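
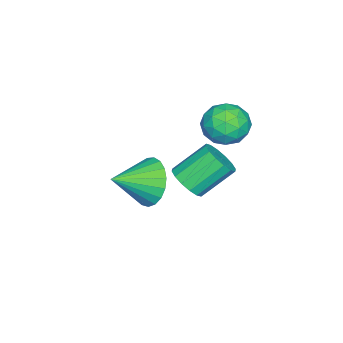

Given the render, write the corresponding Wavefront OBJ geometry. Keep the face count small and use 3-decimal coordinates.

v 0.697 1.198 1.67
v 1.184 1.877 1.987
v 1.776 0.283 1.973
v 2.263 0.962 2.29
v 1.536 0.688 2.732
v 0.869 1.254 2.545
v 2.091 0.906 1.415
v 1.424 1.472 1.228
v 2.045 1.697 1.83
v 1.702 1.562 2.644
v 1.258 0.598 1.316
v 0.915 0.463 2.13
v 0.846 1.618 1.802
v 2.114 0.542 2.158
v 1.687 0.381 2.418
v 1.973 0.781 2.605
v 0.661 1.251 2.13
v 0.947 1.65 2.316
v 1.154 0.952 2.754
v 2.013 0.51 1.644
v 2.299 0.909 1.83
v 0.987 1.379 1.355
v 1.273 1.779 1.542
v 1.806 1.208 1.206
v 1.638 1.911 1.896
v 2.272 1.373 2.074
v 2.171 1.341 1.559
v 1.779 1.673 1.449
v 1.437 1.832 2.374
v 2.071 1.294 2.553
v 1.643 1.133 2.812
v 1.252 1.465 2.702
v 1.943 1.726 2.282
v 0.889 0.866 1.407
v 1.523 0.328 1.586
v 1.708 0.695 1.258
v 1.317 1.027 1.148
v 0.688 0.787 1.886
v 1.322 0.249 2.064
v 1.181 0.487 2.511
v 0.789 0.819 2.401
v 1.017 0.434 1.678
v 3.518 0.544 0.343
v 3.937 0.308 0.879
v 3.181 1.18 1.853
v 2.762 1.416 1.317
v 4.112 0.609 0.746
v 3.355 1.481 1.72
v 4.127 0.893 0.504
v 3.371 1.764 1.478
v 3.98 1.083 0.219
v 3.223 1.954 1.193
v 3.708 1.129 -0.032
v 2.952 2 0.942
v 3.386 1.018 -0.183
v 2.63 1.889 0.791
v 3.099 0.78 -0.193
v 2.343 1.652 0.781
v 2.925 0.479 -0.06
v 2.168 1.351 0.914
v 2.909 0.196 0.182
v 2.153 1.067 1.156
v 3.057 0.006 0.467
v 2.3 0.877 1.441
v 3.328 -0.04 0.718
v 2.572 0.831 1.692
v 3.65 0.071 0.869
v 2.894 0.942 1.843
v 1.531 -1.661 -1.822
v 2.196 -1.415 -2.569
v 2.609 -2.619 -1.178
v 2.282 -1.119 -2.272
v 2.238 -0.916 -1.898
v 2.072 -0.842 -1.51
v 1.813 -0.91 -1.176
v 1.505 -1.107 -0.954
v 1.201 -1.4 -0.882
v 0.954 -1.739 -0.972
v 0.807 -2.063 -1.21
v 0.785 -2.318 -1.553
v 0.892 -2.46 -1.943
v 1.11 -2.463 -2.312
v 1.4 -2.327 -2.596
v 1.713 -2.077 -2.746
v 1.994 -1.754 -2.737
f 1 38 17
f 38 12 41
f 17 41 6
f 38 41 17
f 1 17 13
f 17 6 18
f 13 18 2
f 17 18 13
f 1 13 22
f 13 2 23
f 22 23 8
f 13 23 22
f 1 22 34
f 22 8 37
f 34 37 11
f 22 37 34
f 1 34 38
f 34 11 42
f 38 42 12
f 34 42 38
f 2 18 29
f 18 6 32
f 29 32 10
f 18 32 29
f 6 41 19
f 41 12 40
f 19 40 5
f 41 40 19
f 12 42 39
f 42 11 35
f 39 35 3
f 42 35 39
f 11 37 36
f 37 8 24
f 36 24 7
f 37 24 36
f 8 23 28
f 23 2 25
f 28 25 9
f 23 25 28
f 4 30 16
f 30 10 31
f 16 31 5
f 30 31 16
f 4 16 14
f 16 5 15
f 14 15 3
f 16 15 14
f 4 14 21
f 14 3 20
f 21 20 7
f 14 20 21
f 4 21 26
f 21 7 27
f 26 27 9
f 21 27 26
f 4 26 30
f 26 9 33
f 30 33 10
f 26 33 30
f 5 31 19
f 31 10 32
f 19 32 6
f 31 32 19
f 3 15 39
f 15 5 40
f 39 40 12
f 15 40 39
f 7 20 36
f 20 3 35
f 36 35 11
f 20 35 36
f 9 27 28
f 27 7 24
f 28 24 8
f 27 24 28
f 10 33 29
f 33 9 25
f 29 25 2
f 33 25 29
f 44 43 47
f 44 47 45
f 45 47 48
f 45 48 46
f 47 43 49
f 47 49 48
f 48 49 50
f 48 50 46
f 49 43 51
f 49 51 50
f 50 51 52
f 50 52 46
f 51 43 53
f 51 53 52
f 52 53 54
f 52 54 46
f 53 43 55
f 53 55 54
f 54 55 56
f 54 56 46
f 55 43 57
f 55 57 56
f 56 57 58
f 56 58 46
f 57 43 59
f 57 59 58
f 58 59 60
f 58 60 46
f 59 43 61
f 59 61 60
f 60 61 62
f 60 62 46
f 61 43 63
f 61 63 62
f 62 63 64
f 62 64 46
f 63 43 65
f 63 65 64
f 64 65 66
f 64 66 46
f 65 43 67
f 65 67 66
f 66 67 68
f 66 68 46
f 67 43 44
f 67 44 68
f 68 44 45
f 68 45 46
f 70 69 72
f 70 72 71
f 72 69 73
f 72 73 71
f 73 69 74
f 73 74 71
f 74 69 75
f 74 75 71
f 75 69 76
f 75 76 71
f 76 69 77
f 76 77 71
f 77 69 78
f 77 78 71
f 78 69 79
f 78 79 71
f 79 69 80
f 79 80 71
f 80 69 81
f 80 81 71
f 81 69 82
f 81 82 71
f 82 69 83
f 82 83 71
f 83 69 84
f 83 84 71
f 84 69 85
f 84 85 71
f 85 69 70
f 85 70 71



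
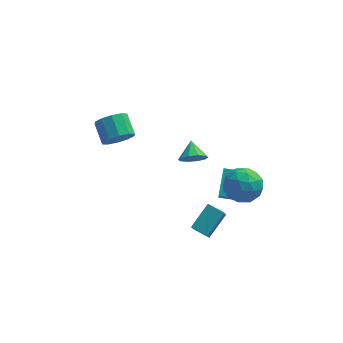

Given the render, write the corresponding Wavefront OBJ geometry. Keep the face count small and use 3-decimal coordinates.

v 0.875 3.294 -3.776
v 1.156 3.769 -4.536
v 0.745 4.446 -3.104
v 0.578 3.718 -4.561
v 0.113 3.504 -4.285
v -0.06 3.211 -3.815
v 0.123 2.949 -3.33
v 0.594 2.819 -3.015
v 1.172 2.87 -2.991
v 1.637 3.083 -3.267
v 1.811 3.377 -3.737
v 1.627 3.639 -4.222
v 3.769 -3.24 2.253
v 4.766 -3.679 1.637
v 2.554 -3.961 0.803
v 3.551 -4.4 0.187
v 3.208 -4.919 1.272
v 3.958 -4.474 2.168
v 3.362 -3.166 0.272
v 4.112 -2.721 1.168
v 4.514 -3.633 0.412
v 4.419 -4.717 1.031
v 2.901 -2.923 1.409
v 2.806 -4.007 2.028
v 4.374 -3.396 2.073
v 2.946 -4.244 0.367
v 2.744 -4.549 1.005
v 3.33 -4.807 0.643
v 3.9 -3.863 2.385
v 4.485 -4.122 2.023
v 3.57 -4.851 1.808
v 2.835 -3.518 0.417
v 3.42 -3.777 0.055
v 3.99 -2.833 1.797
v 4.576 -3.091 1.435
v 3.75 -2.789 0.632
v 4.812 -3.627 0.99
v 4.098 -4.051 0.138
v 3.986 -3.326 0.188
v 4.428 -3.064 0.715
v 4.756 -4.264 1.354
v 4.042 -4.688 0.501
v 3.84 -4.994 1.139
v 4.281 -4.732 1.666
v 4.608 -4.238 0.634
v 3.278 -2.952 1.939
v 2.564 -3.376 1.086
v 3.039 -2.908 0.774
v 3.48 -2.646 1.301
v 3.222 -3.589 2.302
v 2.508 -4.013 1.45
v 2.892 -4.576 1.725
v 3.334 -4.314 2.252
v 2.712 -3.402 1.806
v -3.695 3.059 -1.498
v -2.698 3.2 -1.106
v -3.188 4.461 -0.311
v -4.185 4.321 -0.702
v -2.745 3.542 -1.678
v -3.236 4.803 -0.882
v -3.155 3.699 -2.18
v -3.646 4.961 -1.385
v -3.771 3.612 -2.422
v -4.262 4.874 -1.627
v -4.358 3.314 -2.311
v -4.848 4.576 -1.516
v -4.692 2.919 -1.889
v -5.182 4.18 -1.094
v -4.644 2.577 -1.318
v -5.135 3.838 -0.522
v -4.234 2.419 -0.815
v -4.725 3.681 -0.02
v -3.618 2.506 -0.573
v -4.109 3.768 0.222
v -3.032 2.804 -0.684
v -3.522 4.066 0.111
v 0.695 -3.73 -3.11
v 1.691 -2.502 -2.129
v 0.823 -3.095 -4.035
v 1.819 -1.867 -3.055
v 1.641 -4.293 -3.365
v 2.637 -3.065 -2.385
v 1.769 -3.658 -4.291
v 2.765 -2.43 -3.31
v 2.364 -0.55 -3.665
v 2.357 -0.99 -2.985
v 2.68 1.072 -2.611
v 2.673 0.632 -1.931
v 3.647 -0.732 -3.769
v 3.64 -1.172 -3.089
v 3.963 0.89 -2.715
v 3.956 0.45 -2.035
f 2 1 4
f 2 4 3
f 4 1 5
f 4 5 3
f 5 1 6
f 5 6 3
f 6 1 7
f 6 7 3
f 7 1 8
f 7 8 3
f 8 1 9
f 8 9 3
f 9 1 10
f 9 10 3
f 10 1 11
f 10 11 3
f 11 1 12
f 11 12 3
f 12 1 2
f 12 2 3
f 13 50 29
f 50 24 53
f 29 53 18
f 50 53 29
f 13 29 25
f 29 18 30
f 25 30 14
f 29 30 25
f 13 25 34
f 25 14 35
f 34 35 20
f 25 35 34
f 13 34 46
f 34 20 49
f 46 49 23
f 34 49 46
f 13 46 50
f 46 23 54
f 50 54 24
f 46 54 50
f 14 30 41
f 30 18 44
f 41 44 22
f 30 44 41
f 18 53 31
f 53 24 52
f 31 52 17
f 53 52 31
f 24 54 51
f 54 23 47
f 51 47 15
f 54 47 51
f 23 49 48
f 49 20 36
f 48 36 19
f 49 36 48
f 20 35 40
f 35 14 37
f 40 37 21
f 35 37 40
f 16 42 28
f 42 22 43
f 28 43 17
f 42 43 28
f 16 28 26
f 28 17 27
f 26 27 15
f 28 27 26
f 16 26 33
f 26 15 32
f 33 32 19
f 26 32 33
f 16 33 38
f 33 19 39
f 38 39 21
f 33 39 38
f 16 38 42
f 38 21 45
f 42 45 22
f 38 45 42
f 17 43 31
f 43 22 44
f 31 44 18
f 43 44 31
f 15 27 51
f 27 17 52
f 51 52 24
f 27 52 51
f 19 32 48
f 32 15 47
f 48 47 23
f 32 47 48
f 21 39 40
f 39 19 36
f 40 36 20
f 39 36 40
f 22 45 41
f 45 21 37
f 41 37 14
f 45 37 41
f 56 55 59
f 56 59 57
f 57 59 60
f 57 60 58
f 59 55 61
f 59 61 60
f 60 61 62
f 60 62 58
f 61 55 63
f 61 63 62
f 62 63 64
f 62 64 58
f 63 55 65
f 63 65 64
f 64 65 66
f 64 66 58
f 65 55 67
f 65 67 66
f 66 67 68
f 66 68 58
f 67 55 69
f 67 69 68
f 68 69 70
f 68 70 58
f 69 55 71
f 69 71 70
f 70 71 72
f 70 72 58
f 71 55 73
f 71 73 72
f 72 73 74
f 72 74 58
f 73 55 75
f 73 75 74
f 74 75 76
f 74 76 58
f 75 55 56
f 75 56 76
f 76 56 57
f 76 57 58
f 78 80 77
f 81 78 77
f 77 80 79
f 79 81 77
f 78 84 80
f 82 78 81
f 82 84 78
f 80 84 79
f 83 81 79
f 79 84 83
f 83 82 81
f 84 82 83
f 86 88 85
f 89 86 85
f 85 88 87
f 87 89 85
f 86 92 88
f 90 86 89
f 90 92 86
f 88 92 87
f 91 89 87
f 87 92 91
f 91 90 89
f 92 90 91



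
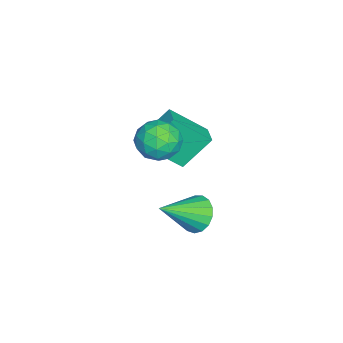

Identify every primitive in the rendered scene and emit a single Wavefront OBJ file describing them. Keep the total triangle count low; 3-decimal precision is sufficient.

v 0.726 1.287 2.967
v 1.469 0.884 2.377
v 0.291 -0.244 3.463
v 1.034 -0.647 2.873
v 1.28 -0.099 3.71
v 1.549 0.847 3.404
v 0.211 -0.207 2.436
v 0.48 0.739 2.13
v 1.151 -0.039 2.049
v 1.812 0.028 2.837
v -0.052 0.612 3.003
v 0.609 0.679 3.791
v 1.136 1.22 2.629
v 0.624 -0.58 3.211
v 0.769 -0.258 3.704
v 1.206 -0.494 3.357
v 1.183 1.198 3.232
v 1.62 0.962 2.886
v 1.509 0.384 3.669
v 0.14 -0.322 2.954
v 0.577 -0.558 2.608
v 0.554 1.134 2.483
v 0.991 0.898 2.136
v 0.251 0.256 2.171
v 1.386 0.441 2.089
v 1.13 -0.459 2.381
v 0.646 -0.201 2.124
v 0.804 0.355 1.944
v 1.774 0.48 2.552
v 1.518 -0.42 2.844
v 1.663 -0.098 3.336
v 1.821 0.458 3.156
v 1.587 -0.063 2.359
v 0.242 1.06 2.996
v -0.014 0.16 3.288
v -0.061 0.182 2.684
v 0.097 0.738 2.504
v 0.63 1.099 3.459
v 0.374 0.199 3.751
v 0.956 0.285 3.896
v 1.114 0.841 3.716
v 0.173 0.703 3.481
v -1.901 1.761 1.504
v -1.495 0.249 2.874
v -1.011 2.123 1.641
v -0.606 0.611 3.011
v -1.254 0.689 0.129
v -0.849 -0.823 1.499
v -0.365 1.051 0.266
v 0.041 -0.461 1.636
v 0.286 1.765 -2.111
v 0.714 2.502 -1.738
v 1.474 0.455 -0.889
v 0.365 2.435 -1.47
v -0.002 2.214 -1.35
v -0.304 1.891 -1.403
v -0.47 1.539 -1.619
v -0.463 1.239 -1.948
v -0.284 1.059 -2.314
v 0.025 1.041 -2.634
v 0.394 1.189 -2.833
v 0.739 1.469 -2.868
v 0.979 1.817 -2.729
v 1.061 2.153 -2.449
v 0.966 2.4 -2.091
f 1 38 17
f 38 12 41
f 17 41 6
f 38 41 17
f 1 17 13
f 17 6 18
f 13 18 2
f 17 18 13
f 1 13 22
f 13 2 23
f 22 23 8
f 13 23 22
f 1 22 34
f 22 8 37
f 34 37 11
f 22 37 34
f 1 34 38
f 34 11 42
f 38 42 12
f 34 42 38
f 2 18 29
f 18 6 32
f 29 32 10
f 18 32 29
f 6 41 19
f 41 12 40
f 19 40 5
f 41 40 19
f 12 42 39
f 42 11 35
f 39 35 3
f 42 35 39
f 11 37 36
f 37 8 24
f 36 24 7
f 37 24 36
f 8 23 28
f 23 2 25
f 28 25 9
f 23 25 28
f 4 30 16
f 30 10 31
f 16 31 5
f 30 31 16
f 4 16 14
f 16 5 15
f 14 15 3
f 16 15 14
f 4 14 21
f 14 3 20
f 21 20 7
f 14 20 21
f 4 21 26
f 21 7 27
f 26 27 9
f 21 27 26
f 4 26 30
f 26 9 33
f 30 33 10
f 26 33 30
f 5 31 19
f 31 10 32
f 19 32 6
f 31 32 19
f 3 15 39
f 15 5 40
f 39 40 12
f 15 40 39
f 7 20 36
f 20 3 35
f 36 35 11
f 20 35 36
f 9 27 28
f 27 7 24
f 28 24 8
f 27 24 28
f 10 33 29
f 33 9 25
f 29 25 2
f 33 25 29
f 44 46 43
f 47 44 43
f 43 46 45
f 45 47 43
f 44 50 46
f 48 44 47
f 48 50 44
f 46 50 45
f 49 47 45
f 45 50 49
f 49 48 47
f 50 48 49
f 52 51 54
f 52 54 53
f 54 51 55
f 54 55 53
f 55 51 56
f 55 56 53
f 56 51 57
f 56 57 53
f 57 51 58
f 57 58 53
f 58 51 59
f 58 59 53
f 59 51 60
f 59 60 53
f 60 51 61
f 60 61 53
f 61 51 62
f 61 62 53
f 62 51 63
f 62 63 53
f 63 51 64
f 63 64 53
f 64 51 65
f 64 65 53
f 65 51 52
f 65 52 53



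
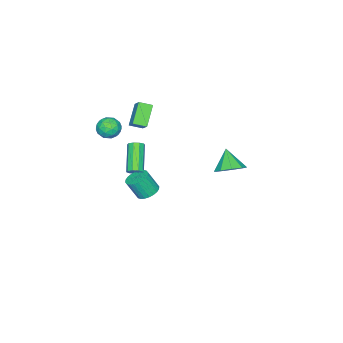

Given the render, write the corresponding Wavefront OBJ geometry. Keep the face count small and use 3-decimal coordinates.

v -1.067 -2.382 -3.607
v -0.394 -2.621 -3.896
v -0.06 -3.196 -2.641
v -0.733 -2.958 -2.353
v -0.32 -2.35 -3.791
v 0.014 -2.925 -2.536
v -0.359 -2.083 -3.658
v -0.026 -2.658 -2.404
v -0.507 -1.862 -3.518
v -0.173 -2.437 -2.263
v -0.739 -1.72 -3.391
v -0.405 -2.295 -2.136
v -1.022 -1.679 -3.297
v -0.688 -2.254 -2.042
v -1.311 -1.745 -3.25
v -0.977 -2.32 -1.996
v -1.563 -1.908 -3.258
v -1.229 -2.484 -2.003
v -1.74 -2.144 -3.319
v -1.406 -2.719 -2.064
v -1.814 -2.415 -3.424
v -1.48 -2.99 -2.169
v -1.774 -2.682 -3.556
v -1.441 -3.257 -2.302
v -1.627 -2.903 -3.697
v -1.293 -3.478 -2.442
v -1.395 -3.045 -3.824
v -1.061 -3.62 -2.569
v -1.112 -3.086 -3.918
v -0.778 -3.661 -2.663
v -0.823 -3.02 -3.964
v -0.489 -3.595 -2.71
v -0.571 -2.856 -3.957
v -0.237 -3.432 -2.702
v 0.248 4.287 2.189
v 0.985 3.689 2.214
v -0.368 3.573 3.291
v 1.097 4.196 2.604
v 0.811 4.746 2.801
v 0.262 5.081 2.711
v -0.294 5.044 2.377
v -0.597 4.653 1.955
v -0.504 4.091 1.642
v -0.06 3.62 1.586
v 0.529 3.462 1.811
v -0.438 -2.244 2.555
v -1.538 -2.605 3.63
v 0.033 -1.6 3.253
v -1.067 -1.962 4.329
v 0.047 -2.898 2.831
v -1.053 -3.26 3.907
v 0.518 -2.255 3.53
v -0.582 -2.616 4.605
v 1.63 -2.51 3.442
v 2.141 -2.969 3.033
v 0.859 -3.531 3.627
v 1.37 -3.99 3.218
v 1.576 -3.703 3.935
v 2.053 -3.072 3.82
v 0.947 -3.428 2.84
v 1.424 -2.797 2.725
v 1.718 -3.536 2.661
v 2.107 -3.707 3.338
v 0.893 -2.793 3.322
v 1.282 -2.964 3.999
v 1.953 -2.65 3.221
v 1.047 -3.85 3.439
v 1.168 -3.682 3.86
v 1.468 -3.952 3.62
v 1.902 -2.71 3.684
v 2.201 -2.98 3.443
v 1.87 -3.412 3.974
v 0.799 -3.52 3.217
v 1.098 -3.79 2.976
v 1.532 -2.548 3.04
v 1.832 -2.818 2.8
v 1.13 -3.088 2.686
v 2.005 -3.253 2.762
v 1.552 -3.854 2.871
v 1.303 -3.523 2.648
v 1.583 -3.152 2.581
v 2.233 -3.353 3.16
v 1.78 -3.954 3.269
v 1.902 -3.785 3.69
v 2.182 -3.414 3.623
v 1.985 -3.687 2.941
v 1.22 -2.546 3.391
v 0.767 -3.147 3.5
v 0.818 -3.086 3.037
v 1.098 -2.715 2.97
v 1.448 -2.646 3.789
v 0.995 -3.247 3.898
v 1.417 -3.348 4.079
v 1.697 -2.977 4.012
v 1.015 -2.813 3.719
v -0.994 -3.255 -2.164
v -0.645 -3.19 -1.77
v -1.977 -4.08 -0.443
v -2.326 -4.145 -0.836
v -0.862 -2.901 -1.793
v -2.193 -3.79 -0.466
v -1.14 -2.777 -1.989
v -2.472 -3.666 -0.662
v -1.35 -2.877 -2.267
v -2.682 -3.766 -0.94
v -1.394 -3.154 -2.497
v -2.726 -4.043 -1.169
v -1.25 -3.479 -2.57
v -2.582 -4.368 -1.243
v -0.987 -3.699 -2.454
v -2.319 -4.588 -1.126
v -0.727 -3.712 -2.201
v -2.059 -4.601 -0.874
v -0.592 -3.511 -1.931
v -1.924 -4.4 -0.604
f 2 1 5
f 2 5 3
f 3 5 6
f 3 6 4
f 5 1 7
f 5 7 6
f 6 7 8
f 6 8 4
f 7 1 9
f 7 9 8
f 8 9 10
f 8 10 4
f 9 1 11
f 9 11 10
f 10 11 12
f 10 12 4
f 11 1 13
f 11 13 12
f 12 13 14
f 12 14 4
f 13 1 15
f 13 15 14
f 14 15 16
f 14 16 4
f 15 1 17
f 15 17 16
f 16 17 18
f 16 18 4
f 17 1 19
f 17 19 18
f 18 19 20
f 18 20 4
f 19 1 21
f 19 21 20
f 20 21 22
f 20 22 4
f 21 1 23
f 21 23 22
f 22 23 24
f 22 24 4
f 23 1 25
f 23 25 24
f 24 25 26
f 24 26 4
f 25 1 27
f 25 27 26
f 26 27 28
f 26 28 4
f 27 1 29
f 27 29 28
f 28 29 30
f 28 30 4
f 29 1 31
f 29 31 30
f 30 31 32
f 30 32 4
f 31 1 33
f 31 33 32
f 32 33 34
f 32 34 4
f 33 1 2
f 33 2 34
f 34 2 3
f 34 3 4
f 36 35 38
f 36 38 37
f 38 35 39
f 38 39 37
f 39 35 40
f 39 40 37
f 40 35 41
f 40 41 37
f 41 35 42
f 41 42 37
f 42 35 43
f 42 43 37
f 43 35 44
f 43 44 37
f 44 35 45
f 44 45 37
f 45 35 36
f 45 36 37
f 47 49 46
f 50 47 46
f 46 49 48
f 48 50 46
f 47 53 49
f 51 47 50
f 51 53 47
f 49 53 48
f 52 50 48
f 48 53 52
f 52 51 50
f 53 51 52
f 54 91 70
f 91 65 94
f 70 94 59
f 91 94 70
f 54 70 66
f 70 59 71
f 66 71 55
f 70 71 66
f 54 66 75
f 66 55 76
f 75 76 61
f 66 76 75
f 54 75 87
f 75 61 90
f 87 90 64
f 75 90 87
f 54 87 91
f 87 64 95
f 91 95 65
f 87 95 91
f 55 71 82
f 71 59 85
f 82 85 63
f 71 85 82
f 59 94 72
f 94 65 93
f 72 93 58
f 94 93 72
f 65 95 92
f 95 64 88
f 92 88 56
f 95 88 92
f 64 90 89
f 90 61 77
f 89 77 60
f 90 77 89
f 61 76 81
f 76 55 78
f 81 78 62
f 76 78 81
f 57 83 69
f 83 63 84
f 69 84 58
f 83 84 69
f 57 69 67
f 69 58 68
f 67 68 56
f 69 68 67
f 57 67 74
f 67 56 73
f 74 73 60
f 67 73 74
f 57 74 79
f 74 60 80
f 79 80 62
f 74 80 79
f 57 79 83
f 79 62 86
f 83 86 63
f 79 86 83
f 58 84 72
f 84 63 85
f 72 85 59
f 84 85 72
f 56 68 92
f 68 58 93
f 92 93 65
f 68 93 92
f 60 73 89
f 73 56 88
f 89 88 64
f 73 88 89
f 62 80 81
f 80 60 77
f 81 77 61
f 80 77 81
f 63 86 82
f 86 62 78
f 82 78 55
f 86 78 82
f 97 96 100
f 97 100 98
f 98 100 101
f 98 101 99
f 100 96 102
f 100 102 101
f 101 102 103
f 101 103 99
f 102 96 104
f 102 104 103
f 103 104 105
f 103 105 99
f 104 96 106
f 104 106 105
f 105 106 107
f 105 107 99
f 106 96 108
f 106 108 107
f 107 108 109
f 107 109 99
f 108 96 110
f 108 110 109
f 109 110 111
f 109 111 99
f 110 96 112
f 110 112 111
f 111 112 113
f 111 113 99
f 112 96 114
f 112 114 113
f 113 114 115
f 113 115 99
f 114 96 97
f 114 97 115
f 115 97 98
f 115 98 99



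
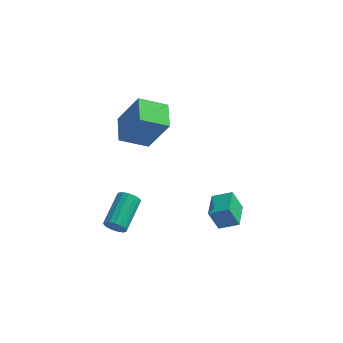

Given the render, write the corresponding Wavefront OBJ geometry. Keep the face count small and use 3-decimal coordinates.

v -4.891 2.125 1.281
v -3.852 2.008 3.182
v -5.169 3.518 1.518
v -4.13 3.401 3.419
v -3.53 2.519 0.561
v -2.491 2.402 2.462
v -3.808 3.912 0.798
v -2.769 3.795 2.699
v -4.117 -3.579 0.691
v -3.82 -3.81 1.119
v -3.427 -2.191 1.718
v -3.723 -1.961 1.289
v -3.636 -3.781 0.92
v -3.242 -2.163 1.519
v -3.562 -3.706 0.669
v -3.168 -2.088 1.267
v -3.615 -3.602 0.422
v -3.221 -1.984 1.021
v -3.783 -3.493 0.237
v -3.389 -1.874 0.836
v -4.027 -3.403 0.156
v -3.634 -1.785 0.755
v -4.292 -3.354 0.197
v -3.899 -1.736 0.796
v -4.517 -3.356 0.352
v -4.124 -1.738 0.95
v -4.65 -3.41 0.584
v -4.257 -1.791 1.182
v -4.661 -3.502 0.84
v -4.268 -1.884 1.439
v -4.548 -3.612 1.062
v -4.154 -1.994 1.661
v -4.335 -3.714 1.2
v -3.941 -2.096 1.798
v -4.073 -3.786 1.22
v -3.679 -2.167 1.819
v 0.505 -3.169 0.862
v 0.018 -3.109 1.891
v 0.511 -1.891 0.79
v 0.024 -1.831 1.819
v 1.436 -3.149 1.301
v 0.949 -3.089 2.33
v 1.442 -1.871 1.229
v 0.955 -1.811 2.258
f 2 4 1
f 5 2 1
f 1 4 3
f 3 5 1
f 2 8 4
f 6 2 5
f 6 8 2
f 4 8 3
f 7 5 3
f 3 8 7
f 7 6 5
f 8 6 7
f 10 9 13
f 10 13 11
f 11 13 14
f 11 14 12
f 13 9 15
f 13 15 14
f 14 15 16
f 14 16 12
f 15 9 17
f 15 17 16
f 16 17 18
f 16 18 12
f 17 9 19
f 17 19 18
f 18 19 20
f 18 20 12
f 19 9 21
f 19 21 20
f 20 21 22
f 20 22 12
f 21 9 23
f 21 23 22
f 22 23 24
f 22 24 12
f 23 9 25
f 23 25 24
f 24 25 26
f 24 26 12
f 25 9 27
f 25 27 26
f 26 27 28
f 26 28 12
f 27 9 29
f 27 29 28
f 28 29 30
f 28 30 12
f 29 9 31
f 29 31 30
f 30 31 32
f 30 32 12
f 31 9 33
f 31 33 32
f 32 33 34
f 32 34 12
f 33 9 35
f 33 35 34
f 34 35 36
f 34 36 12
f 35 9 10
f 35 10 36
f 36 10 11
f 36 11 12
f 38 40 37
f 41 38 37
f 37 40 39
f 39 41 37
f 38 44 40
f 42 38 41
f 42 44 38
f 40 44 39
f 43 41 39
f 39 44 43
f 43 42 41
f 44 42 43



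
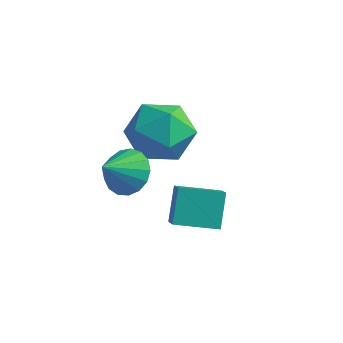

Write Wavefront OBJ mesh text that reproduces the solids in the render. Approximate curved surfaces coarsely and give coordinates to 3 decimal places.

v 1.132 -2.097 -0.764
v 1.756 -2.476 -0.978
v 0.888 -2.923 -0.016
v 1.871 -2.263 -0.706
v 1.818 -2.013 -0.447
v 1.607 -1.782 -0.261
v 1.287 -1.624 -0.191
v 0.932 -1.573 -0.251
v 0.623 -1.643 -0.429
v 0.43 -1.817 -0.684
v 0.398 -2.056 -0.957
v 0.534 -2.303 -1.186
v 0.807 -2.504 -1.318
v 1.155 -2.611 -1.323
v 1.497 -2.601 -1.201
v 1.015 0.857 -0.15
v 1.897 0.3 -0.511
v -0.057 -0.4 -0.829
v 0.825 -0.957 -1.19
v 0.623 -0.885 -0.107
v 1.285 -0.108 0.313
v 0.555 0.008 -1.653
v 1.217 0.785 -1.233
v 1.613 -0.225 -1.44
v 1.655 -0.776 -0.484
v 0.185 0.676 -0.856
v 0.227 0.125 0.1
v 2.916 -2.909 -1.387
v 2.675 -2.221 -0.524
v 3.964 -2.265 -1.607
v 3.723 -1.576 -0.744
v 3.377 -3.464 -0.816
v 3.136 -2.775 0.047
v 4.425 -2.819 -1.036
v 4.184 -2.131 -0.173
f 2 1 4
f 2 4 3
f 4 1 5
f 4 5 3
f 5 1 6
f 5 6 3
f 6 1 7
f 6 7 3
f 7 1 8
f 7 8 3
f 8 1 9
f 8 9 3
f 9 1 10
f 9 10 3
f 10 1 11
f 10 11 3
f 11 1 12
f 11 12 3
f 12 1 13
f 12 13 3
f 13 1 14
f 13 14 3
f 14 1 15
f 14 15 3
f 15 1 2
f 15 2 3
f 16 27 21
f 16 21 17
f 16 17 23
f 16 23 26
f 16 26 27
f 17 21 25
f 21 27 20
f 27 26 18
f 26 23 22
f 23 17 24
f 19 25 20
f 19 20 18
f 19 18 22
f 19 22 24
f 19 24 25
f 20 25 21
f 18 20 27
f 22 18 26
f 24 22 23
f 25 24 17
f 29 31 28
f 32 29 28
f 28 31 30
f 30 32 28
f 29 35 31
f 33 29 32
f 33 35 29
f 31 35 30
f 34 32 30
f 30 35 34
f 34 33 32
f 35 33 34



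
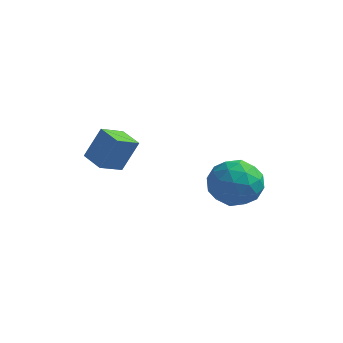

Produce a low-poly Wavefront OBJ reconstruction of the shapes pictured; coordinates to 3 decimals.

v -1.995 -1.677 0.417
v -1.554 -1.246 1.573
v -1.557 -0.861 -0.055
v -1.116 -0.43 1.101
v -1.204 -2.17 0.299
v -0.763 -1.739 1.455
v -0.766 -1.354 -0.173
v -0.325 -0.923 0.983
v 2.507 1.189 -0.565
v 3.439 0.758 -0.655
v 1.821 -0.138 -1.305
v 2.753 -0.569 -1.395
v 2.321 -0.464 -0.465
v 2.745 0.356 -0.008
v 2.515 0.264 -1.952
v 2.939 1.084 -1.495
v 3.444 0.186 -1.512
v 3.323 -0.264 -0.593
v 1.937 0.884 -1.367
v 1.816 0.434 -0.448
v 3.033 1.09 -0.545
v 2.227 -0.47 -1.415
v 1.973 -0.408 -0.869
v 2.52 -0.662 -0.921
v 2.625 0.854 -0.165
v 3.173 0.6 -0.217
v 2.515 -0.118 -0.106
v 2.087 0.02 -1.743
v 2.635 -0.234 -1.795
v 2.74 1.282 -1.039
v 3.287 1.028 -1.091
v 2.745 0.738 -1.854
v 3.584 0.5 -1.101
v 3.18 -0.28 -1.537
v 3.041 0.21 -1.864
v 3.29 0.692 -1.595
v 3.513 0.235 -0.561
v 3.11 -0.544 -0.996
v 2.856 -0.483 -0.45
v 3.105 -0.001 -0.181
v 3.516 -0.101 -1.065
v 2.15 1.164 -0.964
v 1.747 0.385 -1.399
v 2.155 0.621 -1.779
v 2.404 1.103 -1.51
v 2.08 0.9 -0.423
v 1.676 0.12 -0.859
v 1.97 -0.072 -0.365
v 2.219 0.41 -0.096
v 1.744 0.721 -0.895
f 2 4 1
f 5 2 1
f 1 4 3
f 3 5 1
f 2 8 4
f 6 2 5
f 6 8 2
f 4 8 3
f 7 5 3
f 3 8 7
f 7 6 5
f 8 6 7
f 9 46 25
f 46 20 49
f 25 49 14
f 46 49 25
f 9 25 21
f 25 14 26
f 21 26 10
f 25 26 21
f 9 21 30
f 21 10 31
f 30 31 16
f 21 31 30
f 9 30 42
f 30 16 45
f 42 45 19
f 30 45 42
f 9 42 46
f 42 19 50
f 46 50 20
f 42 50 46
f 10 26 37
f 26 14 40
f 37 40 18
f 26 40 37
f 14 49 27
f 49 20 48
f 27 48 13
f 49 48 27
f 20 50 47
f 50 19 43
f 47 43 11
f 50 43 47
f 19 45 44
f 45 16 32
f 44 32 15
f 45 32 44
f 16 31 36
f 31 10 33
f 36 33 17
f 31 33 36
f 12 38 24
f 38 18 39
f 24 39 13
f 38 39 24
f 12 24 22
f 24 13 23
f 22 23 11
f 24 23 22
f 12 22 29
f 22 11 28
f 29 28 15
f 22 28 29
f 12 29 34
f 29 15 35
f 34 35 17
f 29 35 34
f 12 34 38
f 34 17 41
f 38 41 18
f 34 41 38
f 13 39 27
f 39 18 40
f 27 40 14
f 39 40 27
f 11 23 47
f 23 13 48
f 47 48 20
f 23 48 47
f 15 28 44
f 28 11 43
f 44 43 19
f 28 43 44
f 17 35 36
f 35 15 32
f 36 32 16
f 35 32 36
f 18 41 37
f 41 17 33
f 37 33 10
f 41 33 37



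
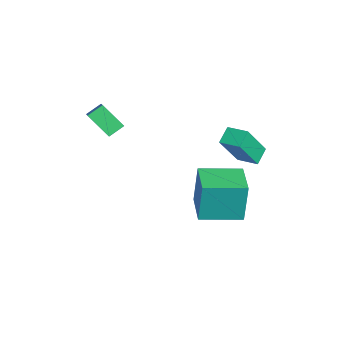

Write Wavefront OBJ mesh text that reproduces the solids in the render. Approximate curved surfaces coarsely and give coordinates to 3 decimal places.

v -0.735 2.082 2.602
v -0.116 1.13 4.404
v -0.035 2.847 2.765
v 0.584 1.895 4.567
v -0.104 1.605 2.133
v 0.515 0.653 3.935
v 0.596 2.37 2.296
v 1.215 1.418 4.098
v -2.993 -4.689 3.675
v -3.259 -3.971 4.108
v -3.946 -4.655 3.033
v -4.213 -3.937 3.466
v -2.287 -3.823 2.674
v -2.554 -3.105 3.107
v -3.241 -3.789 2.032
v -3.507 -3.071 2.465
v -2.79 0.106 -2.754
v -2.916 0.312 -0.628
v -2.668 2.203 -2.949
v -2.794 2.409 -0.823
v -0.966 0.011 -2.637
v -1.092 0.217 -0.511
v -0.844 2.108 -2.832
v -0.97 2.314 -0.706
f 2 4 1
f 5 2 1
f 1 4 3
f 3 5 1
f 2 8 4
f 6 2 5
f 6 8 2
f 4 8 3
f 7 5 3
f 3 8 7
f 7 6 5
f 8 6 7
f 10 12 9
f 13 10 9
f 9 12 11
f 11 13 9
f 10 16 12
f 14 10 13
f 14 16 10
f 12 16 11
f 15 13 11
f 11 16 15
f 15 14 13
f 16 14 15
f 18 20 17
f 21 18 17
f 17 20 19
f 19 21 17
f 18 24 20
f 22 18 21
f 22 24 18
f 20 24 19
f 23 21 19
f 19 24 23
f 23 22 21
f 24 22 23



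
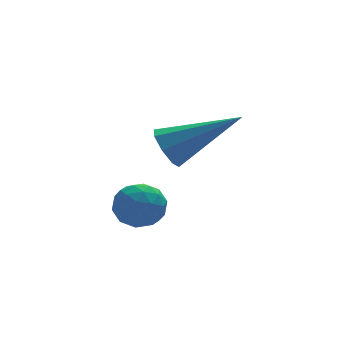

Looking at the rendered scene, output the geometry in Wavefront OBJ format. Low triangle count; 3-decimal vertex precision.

v 0.326 -1.097 -1.074
v 0.526 -1.435 -1.593
v 2.074 -1.643 -0.046
v 0.679 -0.962 -1.603
v 0.626 -0.568 -1.303
v 0.397 -0.484 -0.87
v 0.127 -0.76 -0.556
v -0.027 -1.233 -0.546
v 0.026 -1.626 -0.845
v 0.255 -1.71 -1.279
v -1.117 -3.128 -1.185
v -0.631 -3.553 -1.375
v -1.869 -3.847 -1.505
v -1.383 -4.272 -1.695
v -1.482 -4.144 -1.042
v -1.017 -3.7 -0.844
v -1.483 -3.7 -2.036
v -1.018 -3.256 -1.838
v -0.857 -3.907 -1.901
v -0.856 -4.181 -1.286
v -1.644 -3.219 -1.594
v -1.643 -3.493 -0.979
v -0.808 -3.277 -1.252
v -1.692 -4.123 -1.628
v -1.751 -4.047 -1.244
v -1.465 -4.297 -1.356
v -1.035 -3.364 -0.94
v -0.749 -3.613 -1.052
v -1.249 -3.961 -0.855
v -1.751 -3.787 -1.828
v -1.465 -4.036 -1.94
v -1.035 -3.103 -1.524
v -0.749 -3.353 -1.636
v -1.251 -3.439 -2.025
v -0.655 -3.735 -1.673
v -1.097 -4.158 -1.861
v -1.156 -3.822 -2.061
v -0.883 -3.561 -1.945
v -0.654 -3.896 -1.311
v -1.097 -4.319 -1.499
v -1.155 -4.243 -1.115
v -0.882 -3.982 -0.999
v -0.788 -4.104 -1.621
v -1.403 -3.081 -1.381
v -1.846 -3.504 -1.569
v -1.618 -3.418 -1.881
v -1.345 -3.157 -1.765
v -1.403 -3.242 -1.019
v -1.845 -3.665 -1.207
v -1.617 -3.839 -0.935
v -1.344 -3.578 -0.819
v -1.712 -3.296 -1.259
f 2 1 4
f 2 4 3
f 4 1 5
f 4 5 3
f 5 1 6
f 5 6 3
f 6 1 7
f 6 7 3
f 7 1 8
f 7 8 3
f 8 1 9
f 8 9 3
f 9 1 10
f 9 10 3
f 10 1 2
f 10 2 3
f 11 48 27
f 48 22 51
f 27 51 16
f 48 51 27
f 11 27 23
f 27 16 28
f 23 28 12
f 27 28 23
f 11 23 32
f 23 12 33
f 32 33 18
f 23 33 32
f 11 32 44
f 32 18 47
f 44 47 21
f 32 47 44
f 11 44 48
f 44 21 52
f 48 52 22
f 44 52 48
f 12 28 39
f 28 16 42
f 39 42 20
f 28 42 39
f 16 51 29
f 51 22 50
f 29 50 15
f 51 50 29
f 22 52 49
f 52 21 45
f 49 45 13
f 52 45 49
f 21 47 46
f 47 18 34
f 46 34 17
f 47 34 46
f 18 33 38
f 33 12 35
f 38 35 19
f 33 35 38
f 14 40 26
f 40 20 41
f 26 41 15
f 40 41 26
f 14 26 24
f 26 15 25
f 24 25 13
f 26 25 24
f 14 24 31
f 24 13 30
f 31 30 17
f 24 30 31
f 14 31 36
f 31 17 37
f 36 37 19
f 31 37 36
f 14 36 40
f 36 19 43
f 40 43 20
f 36 43 40
f 15 41 29
f 41 20 42
f 29 42 16
f 41 42 29
f 13 25 49
f 25 15 50
f 49 50 22
f 25 50 49
f 17 30 46
f 30 13 45
f 46 45 21
f 30 45 46
f 19 37 38
f 37 17 34
f 38 34 18
f 37 34 38
f 20 43 39
f 43 19 35
f 39 35 12
f 43 35 39



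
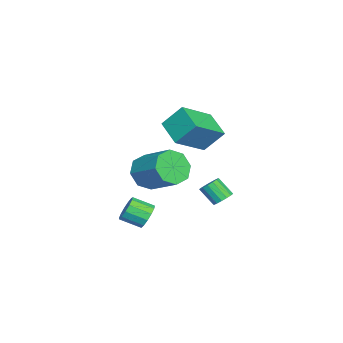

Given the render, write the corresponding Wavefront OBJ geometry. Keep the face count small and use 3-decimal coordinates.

v -3.748 -0.353 -3.073
v -3.337 -0.117 -2.74
v -3.6 -0.85 -1.894
v -4.012 -1.087 -2.227
v -3.585 0.041 -2.68
v -3.849 -0.692 -1.834
v -3.877 0.093 -2.726
v -4.141 -0.64 -1.88
v -4.135 0.026 -2.865
v -4.398 -0.708 -2.019
v -4.289 -0.144 -3.059
v -4.552 -0.877 -2.213
v -4.298 -0.369 -3.257
v -4.561 -1.102 -2.412
v -4.16 -0.59 -3.406
v -4.423 -1.323 -2.56
v -3.911 -0.748 -3.466
v -4.175 -1.481 -2.62
v -3.619 -0.8 -3.42
v -3.883 -1.533 -2.574
v -3.362 -0.732 -3.281
v -3.625 -1.466 -2.435
v -3.208 -0.563 -3.087
v -3.471 -1.296 -2.241
v -3.199 -0.338 -2.888
v -3.462 -1.071 -2.043
v -2.343 -1.715 2.071
v -0.962 -2.807 3.102
v -2.421 -0.782 3.165
v -1.04 -1.874 4.196
v -1.22 -0.886 1.444
v 0.161 -1.978 2.475
v -1.298 0.047 2.538
v 0.083 -1.045 3.569
v 0.844 -3.102 0.853
v 1.321 -2.864 0.019
v 2.294 -1.54 0.953
v 1.816 -1.778 1.787
v 0.685 -2.464 0.113
v 1.658 -1.139 1.047
v 0.142 -2.437 0.641
v 1.115 -1.113 1.575
v 0.01 -2.8 1.293
v 0.983 -1.476 2.227
v 0.366 -3.34 1.687
v 1.339 -2.016 2.621
v 1.002 -3.741 1.593
v 1.975 -2.416 2.527
v 1.545 -3.767 1.065
v 2.518 -2.443 1.999
v 1.677 -3.404 0.413
v 2.65 -2.08 1.347
v 1.057 -3.073 -1.905
v 1.515 -2.815 -1.444
v 1.582 -3.808 -0.953
v 1.123 -4.067 -1.415
v 1.157 -2.761 -1.287
v 1.224 -3.754 -0.796
v 0.767 -2.807 -1.327
v 0.834 -3.8 -0.836
v 0.469 -2.937 -1.55
v 0.536 -3.93 -1.059
v 0.358 -3.111 -1.886
v 0.425 -4.104 -1.395
v 0.468 -3.272 -2.228
v 0.535 -4.266 -1.738
v 0.766 -3.371 -2.468
v 0.832 -4.364 -1.977
v 1.155 -3.375 -2.529
v 1.222 -4.368 -2.039
v 1.514 -3.283 -2.392
v 1.58 -4.277 -1.902
v 1.727 -3.125 -2.101
v 1.793 -4.118 -1.61
v 1.727 -2.95 -1.747
v 1.794 -3.944 -1.256
f 2 1 5
f 2 5 3
f 3 5 6
f 3 6 4
f 5 1 7
f 5 7 6
f 6 7 8
f 6 8 4
f 7 1 9
f 7 9 8
f 8 9 10
f 8 10 4
f 9 1 11
f 9 11 10
f 10 11 12
f 10 12 4
f 11 1 13
f 11 13 12
f 12 13 14
f 12 14 4
f 13 1 15
f 13 15 14
f 14 15 16
f 14 16 4
f 15 1 17
f 15 17 16
f 16 17 18
f 16 18 4
f 17 1 19
f 17 19 18
f 18 19 20
f 18 20 4
f 19 1 21
f 19 21 20
f 20 21 22
f 20 22 4
f 21 1 23
f 21 23 22
f 22 23 24
f 22 24 4
f 23 1 25
f 23 25 24
f 24 25 26
f 24 26 4
f 25 1 2
f 25 2 26
f 26 2 3
f 26 3 4
f 28 30 27
f 31 28 27
f 27 30 29
f 29 31 27
f 28 34 30
f 32 28 31
f 32 34 28
f 30 34 29
f 33 31 29
f 29 34 33
f 33 32 31
f 34 32 33
f 36 35 39
f 36 39 37
f 37 39 40
f 37 40 38
f 39 35 41
f 39 41 40
f 40 41 42
f 40 42 38
f 41 35 43
f 41 43 42
f 42 43 44
f 42 44 38
f 43 35 45
f 43 45 44
f 44 45 46
f 44 46 38
f 45 35 47
f 45 47 46
f 46 47 48
f 46 48 38
f 47 35 49
f 47 49 48
f 48 49 50
f 48 50 38
f 49 35 51
f 49 51 50
f 50 51 52
f 50 52 38
f 51 35 36
f 51 36 52
f 52 36 37
f 52 37 38
f 54 53 57
f 54 57 55
f 55 57 58
f 55 58 56
f 57 53 59
f 57 59 58
f 58 59 60
f 58 60 56
f 59 53 61
f 59 61 60
f 60 61 62
f 60 62 56
f 61 53 63
f 61 63 62
f 62 63 64
f 62 64 56
f 63 53 65
f 63 65 64
f 64 65 66
f 64 66 56
f 65 53 67
f 65 67 66
f 66 67 68
f 66 68 56
f 67 53 69
f 67 69 68
f 68 69 70
f 68 70 56
f 69 53 71
f 69 71 70
f 70 71 72
f 70 72 56
f 71 53 73
f 71 73 72
f 72 73 74
f 72 74 56
f 73 53 75
f 73 75 74
f 74 75 76
f 74 76 56
f 75 53 54
f 75 54 76
f 76 54 55
f 76 55 56



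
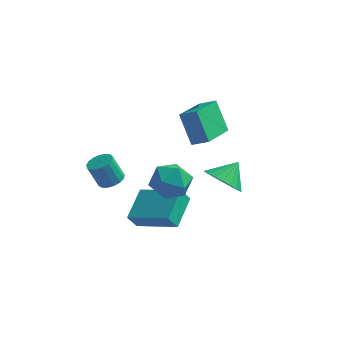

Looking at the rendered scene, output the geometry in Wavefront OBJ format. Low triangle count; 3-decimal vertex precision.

v -2.761 0.593 -2.32
v -2.26 0.855 -2.091
v -2.738 0.789 -0.971
v -3.239 0.527 -1.2
v -2.435 1.081 -2.153
v -2.913 1.015 -1.032
v -2.685 1.194 -2.252
v -3.163 1.128 -1.132
v -2.952 1.17 -2.368
v -3.43 1.104 -1.247
v -3.175 1.014 -2.472
v -3.653 0.948 -1.352
v -3.304 0.761 -2.542
v -3.782 0.695 -1.421
v -3.308 0.47 -2.561
v -3.786 0.404 -1.44
v -3.187 0.207 -2.525
v -3.665 0.141 -1.404
v -2.968 0.032 -2.442
v -3.446 -0.034 -1.321
v -2.702 -0.014 -2.331
v -3.18 -0.08 -1.21
v -2.449 0.079 -2.218
v -2.927 0.013 -1.097
v -2.268 0.289 -2.128
v -2.746 0.223 -1.007
v -2.2 0.57 -2.082
v -2.678 0.503 -0.962
v 2.425 -0.922 -0.076
v 3.037 -0.679 -0.705
v 2.875 -0.158 0.656
v 2.752 -0.442 -0.777
v 2.41 -0.287 -0.728
v 2.071 -0.242 -0.567
v 1.793 -0.315 -0.321
v 1.624 -0.492 -0.032
v 1.594 -0.744 0.249
v 1.707 -1.027 0.473
v 1.945 -1.291 0.603
v 2.266 -1.492 0.615
v 2.614 -1.594 0.508
v 2.929 -1.579 0.299
v 3.158 -1.452 0.026
v 3.259 -1.232 -0.265
v 3.217 -0.959 -0.524
v -0.541 3.166 0.456
v 0.223 3.131 0.848
v -0.178 5.015 -0.083
v 0.586 4.98 0.309
v 0.154 2.62 -0.949
v 0.918 2.585 -0.557
v 0.517 4.469 -1.488
v 1.281 4.434 -1.096
v 0.148 -0.887 -2.99
v 0.251 0.643 -2.354
v -1.761 -0.444 -3.746
v -1.658 1.086 -3.11
v 0.478 -0.626 -3.67
v 0.581 0.904 -3.034
v -1.431 -0.183 -4.426
v -1.328 1.347 -3.79
v -0.672 0.369 -1.305
v 0.224 0.563 -1.674
v -0.104 -0.963 -0.626
v 0.792 -0.769 -0.995
v 0.417 -0.198 -0.28
v 0.066 0.625 -0.7
v 0.054 -1.025 -1.6
v -0.297 -0.202 -2.02
v 0.673 -0.298 -1.856
v 0.897 0.213 -1.04
v -0.777 -0.613 -1.26
v -0.553 -0.102 -0.444
f 2 1 5
f 2 5 3
f 3 5 6
f 3 6 4
f 5 1 7
f 5 7 6
f 6 7 8
f 6 8 4
f 7 1 9
f 7 9 8
f 8 9 10
f 8 10 4
f 9 1 11
f 9 11 10
f 10 11 12
f 10 12 4
f 11 1 13
f 11 13 12
f 12 13 14
f 12 14 4
f 13 1 15
f 13 15 14
f 14 15 16
f 14 16 4
f 15 1 17
f 15 17 16
f 16 17 18
f 16 18 4
f 17 1 19
f 17 19 18
f 18 19 20
f 18 20 4
f 19 1 21
f 19 21 20
f 20 21 22
f 20 22 4
f 21 1 23
f 21 23 22
f 22 23 24
f 22 24 4
f 23 1 25
f 23 25 24
f 24 25 26
f 24 26 4
f 25 1 27
f 25 27 26
f 26 27 28
f 26 28 4
f 27 1 2
f 27 2 28
f 28 2 3
f 28 3 4
f 30 29 32
f 30 32 31
f 32 29 33
f 32 33 31
f 33 29 34
f 33 34 31
f 34 29 35
f 34 35 31
f 35 29 36
f 35 36 31
f 36 29 37
f 36 37 31
f 37 29 38
f 37 38 31
f 38 29 39
f 38 39 31
f 39 29 40
f 39 40 31
f 40 29 41
f 40 41 31
f 41 29 42
f 41 42 31
f 42 29 43
f 42 43 31
f 43 29 44
f 43 44 31
f 44 29 45
f 44 45 31
f 45 29 30
f 45 30 31
f 47 49 46
f 50 47 46
f 46 49 48
f 48 50 46
f 47 53 49
f 51 47 50
f 51 53 47
f 49 53 48
f 52 50 48
f 48 53 52
f 52 51 50
f 53 51 52
f 55 57 54
f 58 55 54
f 54 57 56
f 56 58 54
f 55 61 57
f 59 55 58
f 59 61 55
f 57 61 56
f 60 58 56
f 56 61 60
f 60 59 58
f 61 59 60
f 62 73 67
f 62 67 63
f 62 63 69
f 62 69 72
f 62 72 73
f 63 67 71
f 67 73 66
f 73 72 64
f 72 69 68
f 69 63 70
f 65 71 66
f 65 66 64
f 65 64 68
f 65 68 70
f 65 70 71
f 66 71 67
f 64 66 73
f 68 64 72
f 70 68 69
f 71 70 63



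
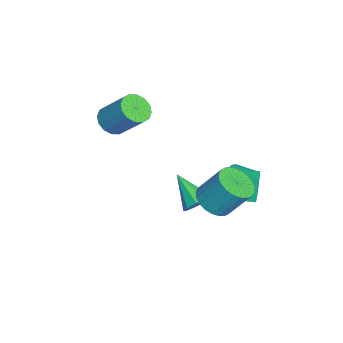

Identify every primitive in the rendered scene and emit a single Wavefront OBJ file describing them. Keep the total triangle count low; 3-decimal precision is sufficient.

v -0.798 1.201 -4.33
v -0.369 0.479 -4.627
v -2.042 -0.041 -3.11
v -0.094 0.694 -4.128
v -0.148 1.146 -3.724
v -0.506 1.623 -3.603
v -1.001 1.903 -3.823
v -1.4 1.854 -4.28
v -1.517 1.499 -4.76
v -1.298 1.005 -5.04
v -0.845 0.602 -4.987
v -2.998 2.896 -3.51
v -2.541 2.652 -3.621
v -2.102 4.144 -2.57
v -2.598 2.871 -3.857
v -2.808 3.1 -3.961
v -3.091 3.251 -3.892
v -3.338 3.266 -3.677
v -3.455 3.141 -3.399
v -3.397 2.921 -3.162
v -3.187 2.692 -3.058
v -2.904 2.541 -3.127
v -2.658 2.526 -3.342
v -1.109 2.888 -3.323
v -1.48 2.97 -1.934
v -1.085 4.195 -3.394
v -1.455 4.278 -2.005
v 0.195 2.882 -2.975
v -0.175 2.965 -1.586
v 0.22 4.19 -3.046
v -0.151 4.272 -1.657
v 2.126 2.221 -1.449
v 3.091 2.551 -1.773
v 3.258 3.67 -0.136
v 2.294 3.339 0.189
v 2.844 2.84 -1.945
v 3.011 3.959 -0.308
v 2.487 3.035 -2.042
v 2.655 4.154 -0.405
v 2.076 3.105 -2.048
v 2.243 4.224 -0.411
v 1.672 3.041 -1.963
v 1.839 4.16 -0.326
v 1.338 2.852 -1.8
v 1.505 3.971 -0.163
v 1.123 2.567 -1.583
v 1.29 3.686 0.054
v 1.061 2.229 -1.346
v 1.229 3.348 0.291
v 1.162 1.89 -1.124
v 1.329 3.009 0.513
v 1.409 1.601 -0.952
v 1.576 2.72 0.685
v 1.765 1.406 -0.855
v 1.933 2.525 0.782
v 2.177 1.336 -0.849
v 2.344 2.455 0.788
v 2.581 1.4 -0.934
v 2.748 2.519 0.703
v 2.915 1.589 -1.097
v 3.082 2.708 0.54
v 3.13 1.874 -1.314
v 3.297 2.993 0.323
v 3.191 2.212 -1.551
v 3.359 3.331 0.086
v -1.739 -3.284 1.167
v -0.905 -3.226 0.758
v -0.228 -1.919 2.324
v -1.061 -1.976 2.733
v -1.162 -2.866 0.569
v -0.485 -1.558 2.135
v -1.574 -2.618 0.539
v -0.896 -1.31 2.105
v -2.029 -2.548 0.678
v -1.352 -1.24 2.244
v -2.407 -2.675 0.948
v -1.729 -1.368 2.514
v -2.606 -2.966 1.276
v -1.928 -1.658 2.843
v -2.572 -3.341 1.576
v -1.895 -2.034 3.142
v -2.315 -3.702 1.765
v -1.638 -2.394 3.331
v -1.904 -3.95 1.795
v -1.226 -2.642 3.361
v -1.448 -4.02 1.656
v -0.771 -2.712 3.222
v -1.071 -3.892 1.386
v -0.393 -2.585 2.952
v -0.872 -3.602 1.057
v -0.194 -2.294 2.624
f 2 1 4
f 2 4 3
f 4 1 5
f 4 5 3
f 5 1 6
f 5 6 3
f 6 1 7
f 6 7 3
f 7 1 8
f 7 8 3
f 8 1 9
f 8 9 3
f 9 1 10
f 9 10 3
f 10 1 11
f 10 11 3
f 11 1 2
f 11 2 3
f 13 12 15
f 13 15 14
f 15 12 16
f 15 16 14
f 16 12 17
f 16 17 14
f 17 12 18
f 17 18 14
f 18 12 19
f 18 19 14
f 19 12 20
f 19 20 14
f 20 12 21
f 20 21 14
f 21 12 22
f 21 22 14
f 22 12 23
f 22 23 14
f 23 12 13
f 23 13 14
f 25 27 24
f 28 25 24
f 24 27 26
f 26 28 24
f 25 31 27
f 29 25 28
f 29 31 25
f 27 31 26
f 30 28 26
f 26 31 30
f 30 29 28
f 31 29 30
f 33 32 36
f 33 36 34
f 34 36 37
f 34 37 35
f 36 32 38
f 36 38 37
f 37 38 39
f 37 39 35
f 38 32 40
f 38 40 39
f 39 40 41
f 39 41 35
f 40 32 42
f 40 42 41
f 41 42 43
f 41 43 35
f 42 32 44
f 42 44 43
f 43 44 45
f 43 45 35
f 44 32 46
f 44 46 45
f 45 46 47
f 45 47 35
f 46 32 48
f 46 48 47
f 47 48 49
f 47 49 35
f 48 32 50
f 48 50 49
f 49 50 51
f 49 51 35
f 50 32 52
f 50 52 51
f 51 52 53
f 51 53 35
f 52 32 54
f 52 54 53
f 53 54 55
f 53 55 35
f 54 32 56
f 54 56 55
f 55 56 57
f 55 57 35
f 56 32 58
f 56 58 57
f 57 58 59
f 57 59 35
f 58 32 60
f 58 60 59
f 59 60 61
f 59 61 35
f 60 32 62
f 60 62 61
f 61 62 63
f 61 63 35
f 62 32 64
f 62 64 63
f 63 64 65
f 63 65 35
f 64 32 33
f 64 33 65
f 65 33 34
f 65 34 35
f 67 66 70
f 67 70 68
f 68 70 71
f 68 71 69
f 70 66 72
f 70 72 71
f 71 72 73
f 71 73 69
f 72 66 74
f 72 74 73
f 73 74 75
f 73 75 69
f 74 66 76
f 74 76 75
f 75 76 77
f 75 77 69
f 76 66 78
f 76 78 77
f 77 78 79
f 77 79 69
f 78 66 80
f 78 80 79
f 79 80 81
f 79 81 69
f 80 66 82
f 80 82 81
f 81 82 83
f 81 83 69
f 82 66 84
f 82 84 83
f 83 84 85
f 83 85 69
f 84 66 86
f 84 86 85
f 85 86 87
f 85 87 69
f 86 66 88
f 86 88 87
f 87 88 89
f 87 89 69
f 88 66 90
f 88 90 89
f 89 90 91
f 89 91 69
f 90 66 67
f 90 67 91
f 91 67 68
f 91 68 69



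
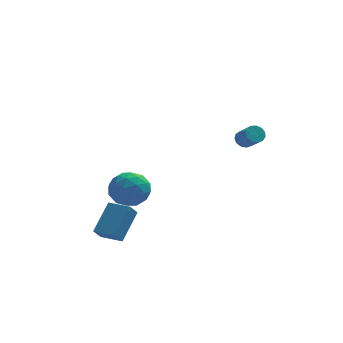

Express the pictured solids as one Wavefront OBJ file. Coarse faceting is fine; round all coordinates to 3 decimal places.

v 3.369 -1.416 3.589
v 3.713 -1.023 3.817
v 4.195 -1.911 4.619
v 3.851 -2.304 4.391
v 3.441 -1.016 3.988
v 3.923 -1.904 4.79
v 3.147 -1.136 4.033
v 3.629 -2.024 4.835
v 2.922 -1.345 3.936
v 3.405 -2.233 4.738
v 2.84 -1.576 3.729
v 3.323 -2.464 4.532
v 2.926 -1.757 3.478
v 3.408 -2.645 4.28
v 3.152 -1.829 3.262
v 3.634 -2.717 4.064
v 3.447 -1.771 3.15
v 3.929 -2.658 3.952
v 3.717 -1.599 3.177
v 4.2 -2.487 3.979
v 3.877 -1.37 3.335
v 4.359 -2.257 4.137
v 3.875 -1.155 3.574
v 4.358 -2.043 4.376
v -2.845 3.43 -1.234
v -1.681 3.535 -1.711
v -3.279 1.985 -2.609
v -2.115 2.09 -3.086
v -2.284 1.597 -1.937
v -2.015 2.491 -1.087
v -2.945 3.029 -3.233
v -2.676 3.923 -2.383
v -1.743 3.287 -2.947
v -1.335 2.402 -2.146
v -3.625 3.118 -2.174
v -3.217 2.233 -1.373
v -2.225 3.609 -1.352
v -2.735 1.911 -2.968
v -2.834 1.621 -2.293
v -2.15 1.683 -2.573
v -2.421 2.995 -0.985
v -1.737 3.057 -1.265
v -2.091 1.918 -1.398
v -3.223 2.463 -3.055
v -2.539 2.525 -3.335
v -2.81 3.837 -1.747
v -2.126 3.899 -2.027
v -2.869 3.602 -2.922
v -1.578 3.526 -2.359
v -1.833 2.676 -3.167
v -2.32 3.228 -3.253
v -2.162 3.753 -2.754
v -1.337 3.005 -1.888
v -1.592 2.156 -2.696
v -1.691 1.866 -2.02
v -1.534 2.391 -1.521
v -1.374 2.86 -2.614
v -3.368 3.364 -1.624
v -3.623 2.515 -2.432
v -3.426 3.129 -2.799
v -3.269 3.654 -2.3
v -3.127 2.844 -1.153
v -3.382 1.994 -1.961
v -2.798 1.767 -1.566
v -2.64 2.292 -1.067
v -3.586 2.66 -1.706
v -3.391 -3.286 -2.349
v -2.571 -1.953 -0.965
v -4.498 -2.533 -2.418
v -3.677 -1.2 -1.033
v -3.003 -2.78 -3.067
v -2.182 -1.447 -1.682
v -4.109 -2.027 -3.135
v -3.289 -0.694 -1.751
f 2 1 5
f 2 5 3
f 3 5 6
f 3 6 4
f 5 1 7
f 5 7 6
f 6 7 8
f 6 8 4
f 7 1 9
f 7 9 8
f 8 9 10
f 8 10 4
f 9 1 11
f 9 11 10
f 10 11 12
f 10 12 4
f 11 1 13
f 11 13 12
f 12 13 14
f 12 14 4
f 13 1 15
f 13 15 14
f 14 15 16
f 14 16 4
f 15 1 17
f 15 17 16
f 16 17 18
f 16 18 4
f 17 1 19
f 17 19 18
f 18 19 20
f 18 20 4
f 19 1 21
f 19 21 20
f 20 21 22
f 20 22 4
f 21 1 23
f 21 23 22
f 22 23 24
f 22 24 4
f 23 1 2
f 23 2 24
f 24 2 3
f 24 3 4
f 25 62 41
f 62 36 65
f 41 65 30
f 62 65 41
f 25 41 37
f 41 30 42
f 37 42 26
f 41 42 37
f 25 37 46
f 37 26 47
f 46 47 32
f 37 47 46
f 25 46 58
f 46 32 61
f 58 61 35
f 46 61 58
f 25 58 62
f 58 35 66
f 62 66 36
f 58 66 62
f 26 42 53
f 42 30 56
f 53 56 34
f 42 56 53
f 30 65 43
f 65 36 64
f 43 64 29
f 65 64 43
f 36 66 63
f 66 35 59
f 63 59 27
f 66 59 63
f 35 61 60
f 61 32 48
f 60 48 31
f 61 48 60
f 32 47 52
f 47 26 49
f 52 49 33
f 47 49 52
f 28 54 40
f 54 34 55
f 40 55 29
f 54 55 40
f 28 40 38
f 40 29 39
f 38 39 27
f 40 39 38
f 28 38 45
f 38 27 44
f 45 44 31
f 38 44 45
f 28 45 50
f 45 31 51
f 50 51 33
f 45 51 50
f 28 50 54
f 50 33 57
f 54 57 34
f 50 57 54
f 29 55 43
f 55 34 56
f 43 56 30
f 55 56 43
f 27 39 63
f 39 29 64
f 63 64 36
f 39 64 63
f 31 44 60
f 44 27 59
f 60 59 35
f 44 59 60
f 33 51 52
f 51 31 48
f 52 48 32
f 51 48 52
f 34 57 53
f 57 33 49
f 53 49 26
f 57 49 53
f 68 70 67
f 71 68 67
f 67 70 69
f 69 71 67
f 68 74 70
f 72 68 71
f 72 74 68
f 70 74 69
f 73 71 69
f 69 74 73
f 73 72 71
f 74 72 73



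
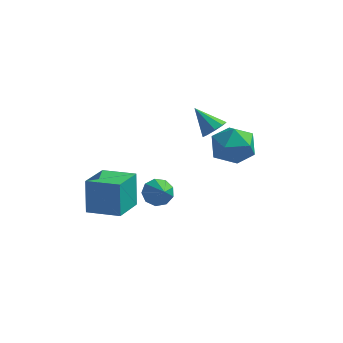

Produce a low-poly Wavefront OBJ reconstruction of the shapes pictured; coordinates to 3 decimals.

v 1.202 2.788 1.344
v 1.698 3.08 1.759
v 0.118 3.132 2.396
v 1.514 3.415 1.46
v 1.184 3.456 1.106
v 0.862 3.185 0.863
v 0.7 2.727 0.846
v 0.773 2.298 1.061
v 1.046 2.098 1.409
v 1.393 2.221 1.726
v 1.651 2.608 1.865
v 2.904 1.362 1.751
v 3.736 0.528 1.74
v 1.784 0.232 2.8
v 2.616 -0.602 2.789
v 2.79 0.396 3.389
v 3.483 1.094 2.741
v 2.037 -0.334 1.799
v 2.73 0.364 1.151
v 3.2 -0.52 1.77
v 3.665 -0.069 2.753
v 1.855 0.829 1.787
v 2.32 1.28 2.77
v -3.915 -1.05 -2.937
v -4.104 -0.502 -1.148
v -3.729 0.811 -3.488
v -3.918 1.36 -1.7
v -2.182 -1.16 -2.72
v -2.371 -0.611 -0.932
v -1.996 0.702 -3.272
v -2.185 1.25 -1.483
v -1.54 2.577 -3.711
v -1.036 2.353 -4.305
v -0.9 1.623 -2.809
v -0.816 2.772 -4.018
v -0.934 3.1 -3.587
v -1.335 3.183 -3.214
v -1.832 2.983 -3.074
v -2.193 2.592 -3.232
v -2.247 2.195 -3.614
v -1.971 1.976 -4.041
v -1.493 2.038 -4.314
f 2 1 4
f 2 4 3
f 4 1 5
f 4 5 3
f 5 1 6
f 5 6 3
f 6 1 7
f 6 7 3
f 7 1 8
f 7 8 3
f 8 1 9
f 8 9 3
f 9 1 10
f 9 10 3
f 10 1 11
f 10 11 3
f 11 1 2
f 11 2 3
f 12 23 17
f 12 17 13
f 12 13 19
f 12 19 22
f 12 22 23
f 13 17 21
f 17 23 16
f 23 22 14
f 22 19 18
f 19 13 20
f 15 21 16
f 15 16 14
f 15 14 18
f 15 18 20
f 15 20 21
f 16 21 17
f 14 16 23
f 18 14 22
f 20 18 19
f 21 20 13
f 25 27 24
f 28 25 24
f 24 27 26
f 26 28 24
f 25 31 27
f 29 25 28
f 29 31 25
f 27 31 26
f 30 28 26
f 26 31 30
f 30 29 28
f 31 29 30
f 33 32 35
f 33 35 34
f 35 32 36
f 35 36 34
f 36 32 37
f 36 37 34
f 37 32 38
f 37 38 34
f 38 32 39
f 38 39 34
f 39 32 40
f 39 40 34
f 40 32 41
f 40 41 34
f 41 32 42
f 41 42 34
f 42 32 33
f 42 33 34



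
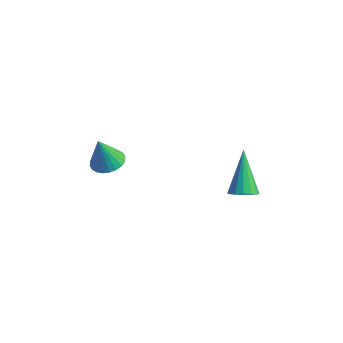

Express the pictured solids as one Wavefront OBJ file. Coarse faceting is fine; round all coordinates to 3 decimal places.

v 3.155 -1.949 0.532
v 3.433 -1.508 0.358
v 2.485 -0.991 1.888
v 3.182 -1.494 0.224
v 2.924 -1.603 0.173
v 2.727 -1.804 0.218
v 2.646 -2.044 0.348
v 2.701 -2.259 0.527
v 2.877 -2.39 0.707
v 3.128 -2.404 0.84
v 3.387 -2.295 0.892
v 3.583 -2.094 0.846
v 3.664 -1.854 0.717
v 3.61 -1.639 0.538
v -1.522 -3.537 0.93
v -0.881 -3.547 1.042
v -1.738 -3.763 2.15
v -0.934 -3.301 1.078
v -1.077 -3.092 1.091
v -1.287 -2.95 1.08
v -1.532 -2.898 1.046
v -1.777 -2.943 0.995
v -1.982 -3.078 0.933
v -2.117 -3.283 0.871
v -2.162 -3.527 0.818
v -2.109 -3.773 0.782
v -1.967 -3.982 0.768
v -1.757 -4.124 0.779
v -1.511 -4.176 0.813
v -1.267 -4.131 0.865
v -1.061 -3.996 0.926
v -0.926 -3.791 0.989
f 2 1 4
f 2 4 3
f 4 1 5
f 4 5 3
f 5 1 6
f 5 6 3
f 6 1 7
f 6 7 3
f 7 1 8
f 7 8 3
f 8 1 9
f 8 9 3
f 9 1 10
f 9 10 3
f 10 1 11
f 10 11 3
f 11 1 12
f 11 12 3
f 12 1 13
f 12 13 3
f 13 1 14
f 13 14 3
f 14 1 2
f 14 2 3
f 16 15 18
f 16 18 17
f 18 15 19
f 18 19 17
f 19 15 20
f 19 20 17
f 20 15 21
f 20 21 17
f 21 15 22
f 21 22 17
f 22 15 23
f 22 23 17
f 23 15 24
f 23 24 17
f 24 15 25
f 24 25 17
f 25 15 26
f 25 26 17
f 26 15 27
f 26 27 17
f 27 15 28
f 27 28 17
f 28 15 29
f 28 29 17
f 29 15 30
f 29 30 17
f 30 15 31
f 30 31 17
f 31 15 32
f 31 32 17
f 32 15 16
f 32 16 17



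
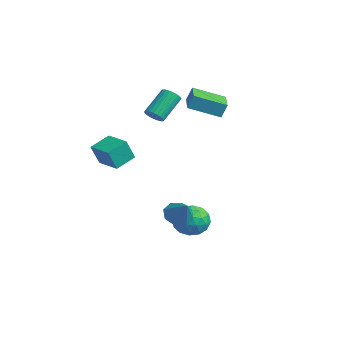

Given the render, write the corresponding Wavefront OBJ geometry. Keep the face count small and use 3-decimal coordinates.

v 2.886 -0.673 -1.798
v 3.324 -1.086 -2.229
v 3.794 -0.667 -0.882
v 3.402 -0.531 -2.31
v 3.177 -0.059 -2.091
v 2.782 0.053 -1.701
v 2.448 -0.26 -1.368
v 2.371 -0.816 -1.287
v 2.595 -1.287 -1.506
v 2.99 -1.4 -1.896
v -2.47 0.658 2.249
v -2.114 0.455 2.616
v -2.575 1.598 3.698
v -2.93 1.802 3.331
v -1.992 0.599 2.515
v -2.453 1.743 3.597
v -1.942 0.753 2.374
v -2.403 1.896 3.455
v -1.973 0.892 2.213
v -2.434 2.036 3.295
v -2.08 0.996 2.058
v -2.54 2.139 3.14
v -2.245 1.048 1.933
v -2.706 2.192 3.014
v -2.445 1.041 1.855
v -2.906 2.184 2.937
v -2.649 0.976 1.837
v -3.11 2.119 2.919
v -2.825 0.862 1.882
v -3.286 2.005 2.964
v -2.947 0.717 1.983
v -3.408 1.861 3.065
v -2.997 0.564 2.125
v -3.458 1.707 3.206
v -2.966 0.424 2.285
v -3.427 1.568 3.367
v -2.86 0.321 2.44
v -3.32 1.464 3.522
v -2.694 0.268 2.566
v -3.155 1.412 3.647
v -2.494 0.276 2.643
v -2.955 1.419 3.725
v -2.29 0.341 2.661
v -2.751 1.484 3.743
v -2.676 2.468 2.981
v -2.585 2.754 3.744
v -1.984 3.915 2.358
v -1.893 4.2 3.121
v -1.167 1.78 3.059
v -1.076 2.065 3.822
v -0.475 3.226 2.436
v -0.384 3.512 3.199
v -1.439 -2.655 0.169
v -1.366 -3.122 1.294
v -1.706 -1.609 0.62
v -1.633 -2.076 1.745
v -0.147 -2.344 0.215
v -0.074 -2.811 1.34
v -0.414 -1.298 0.666
v -0.341 -1.765 1.791
v 0.72 1.151 -2.808
v 1.148 1.381 -3.632
v 1.752 0.019 -2.588
v 2.18 0.249 -3.412
v 2.23 0.844 -2.664
v 1.592 1.544 -2.801
v 1.308 -0.144 -3.419
v 0.67 0.556 -3.556
v 1.511 0.581 -4.01
v 2.081 1.191 -3.544
v 0.819 0.209 -2.676
v 1.389 0.819 -2.21
v 0.843 1.366 -3.24
v 2.057 0.034 -2.98
v 2.086 0.384 -2.541
v 2.338 0.52 -3.026
v 1.104 1.461 -2.751
v 1.356 1.596 -3.235
v 1.992 1.281 -2.666
v 1.544 -0.196 -2.985
v 1.796 -0.061 -3.469
v 0.562 0.88 -3.194
v 0.814 1.016 -3.679
v 0.908 0.119 -3.554
v 1.308 1.03 -3.946
v 1.915 0.365 -3.817
v 1.403 0.134 -3.821
v 1.027 0.545 -3.901
v 1.644 1.389 -3.672
v 2.25 0.724 -3.542
v 2.28 1.074 -3.103
v 1.905 1.485 -3.183
v 1.857 0.919 -3.894
v 0.65 0.676 -2.678
v 1.256 0.011 -2.548
v 0.995 -0.085 -3.037
v 0.62 0.326 -3.117
v 0.985 1.035 -2.403
v 1.592 0.37 -2.274
v 1.873 0.855 -2.319
v 1.497 1.266 -2.399
v 1.043 0.481 -2.326
f 2 1 4
f 2 4 3
f 4 1 5
f 4 5 3
f 5 1 6
f 5 6 3
f 6 1 7
f 6 7 3
f 7 1 8
f 7 8 3
f 8 1 9
f 8 9 3
f 9 1 10
f 9 10 3
f 10 1 2
f 10 2 3
f 12 11 15
f 12 15 13
f 13 15 16
f 13 16 14
f 15 11 17
f 15 17 16
f 16 17 18
f 16 18 14
f 17 11 19
f 17 19 18
f 18 19 20
f 18 20 14
f 19 11 21
f 19 21 20
f 20 21 22
f 20 22 14
f 21 11 23
f 21 23 22
f 22 23 24
f 22 24 14
f 23 11 25
f 23 25 24
f 24 25 26
f 24 26 14
f 25 11 27
f 25 27 26
f 26 27 28
f 26 28 14
f 27 11 29
f 27 29 28
f 28 29 30
f 28 30 14
f 29 11 31
f 29 31 30
f 30 31 32
f 30 32 14
f 31 11 33
f 31 33 32
f 32 33 34
f 32 34 14
f 33 11 35
f 33 35 34
f 34 35 36
f 34 36 14
f 35 11 37
f 35 37 36
f 36 37 38
f 36 38 14
f 37 11 39
f 37 39 38
f 38 39 40
f 38 40 14
f 39 11 41
f 39 41 40
f 40 41 42
f 40 42 14
f 41 11 43
f 41 43 42
f 42 43 44
f 42 44 14
f 43 11 12
f 43 12 44
f 44 12 13
f 44 13 14
f 46 48 45
f 49 46 45
f 45 48 47
f 47 49 45
f 46 52 48
f 50 46 49
f 50 52 46
f 48 52 47
f 51 49 47
f 47 52 51
f 51 50 49
f 52 50 51
f 54 56 53
f 57 54 53
f 53 56 55
f 55 57 53
f 54 60 56
f 58 54 57
f 58 60 54
f 56 60 55
f 59 57 55
f 55 60 59
f 59 58 57
f 60 58 59
f 61 98 77
f 98 72 101
f 77 101 66
f 98 101 77
f 61 77 73
f 77 66 78
f 73 78 62
f 77 78 73
f 61 73 82
f 73 62 83
f 82 83 68
f 73 83 82
f 61 82 94
f 82 68 97
f 94 97 71
f 82 97 94
f 61 94 98
f 94 71 102
f 98 102 72
f 94 102 98
f 62 78 89
f 78 66 92
f 89 92 70
f 78 92 89
f 66 101 79
f 101 72 100
f 79 100 65
f 101 100 79
f 72 102 99
f 102 71 95
f 99 95 63
f 102 95 99
f 71 97 96
f 97 68 84
f 96 84 67
f 97 84 96
f 68 83 88
f 83 62 85
f 88 85 69
f 83 85 88
f 64 90 76
f 90 70 91
f 76 91 65
f 90 91 76
f 64 76 74
f 76 65 75
f 74 75 63
f 76 75 74
f 64 74 81
f 74 63 80
f 81 80 67
f 74 80 81
f 64 81 86
f 81 67 87
f 86 87 69
f 81 87 86
f 64 86 90
f 86 69 93
f 90 93 70
f 86 93 90
f 65 91 79
f 91 70 92
f 79 92 66
f 91 92 79
f 63 75 99
f 75 65 100
f 99 100 72
f 75 100 99
f 67 80 96
f 80 63 95
f 96 95 71
f 80 95 96
f 69 87 88
f 87 67 84
f 88 84 68
f 87 84 88
f 70 93 89
f 93 69 85
f 89 85 62
f 93 85 89



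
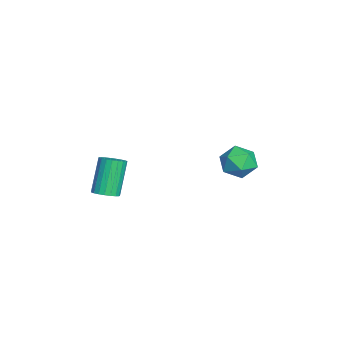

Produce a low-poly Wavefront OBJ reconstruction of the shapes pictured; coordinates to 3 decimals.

v 0.351 4.73 -3.358
v 1.024 3.84 -3.148
v -1.124 3.64 -3.252
v -0.451 2.75 -3.042
v -0.565 3.571 -2.266
v 0.347 4.245 -2.332
v -0.447 3.235 -4.068
v 0.465 3.909 -4.134
v 0.531 2.916 -3.587
v 0.458 3.124 -2.473
v -0.558 4.356 -3.927
v -0.631 4.564 -2.813
v 4.318 -3.183 -2.687
v 4.969 -3.205 -2.336
v 3.954 -2.82 -0.423
v 3.302 -2.797 -0.773
v 4.946 -2.907 -2.409
v 3.93 -2.521 -0.496
v 4.814 -2.656 -2.529
v 3.798 -2.271 -0.616
v 4.596 -2.497 -2.677
v 3.58 -2.112 -0.764
v 4.33 -2.456 -2.827
v 3.314 -2.071 -0.913
v 4.062 -2.541 -2.952
v 3.046 -2.156 -1.038
v 3.838 -2.737 -3.031
v 2.823 -2.351 -1.118
v 3.697 -3.01 -3.051
v 2.682 -2.624 -1.138
v 3.664 -3.312 -3.008
v 2.648 -2.927 -1.094
v 3.743 -3.593 -2.909
v 2.728 -3.207 -0.996
v 3.922 -3.802 -2.772
v 2.907 -3.417 -0.859
v 4.169 -3.905 -2.62
v 3.154 -3.519 -0.707
v 4.442 -3.882 -2.48
v 3.427 -3.497 -0.566
v 4.694 -3.739 -2.375
v 3.678 -3.353 -0.462
v 4.88 -3.499 -2.324
v 3.865 -3.114 -0.411
f 1 12 6
f 1 6 2
f 1 2 8
f 1 8 11
f 1 11 12
f 2 6 10
f 6 12 5
f 12 11 3
f 11 8 7
f 8 2 9
f 4 10 5
f 4 5 3
f 4 3 7
f 4 7 9
f 4 9 10
f 5 10 6
f 3 5 12
f 7 3 11
f 9 7 8
f 10 9 2
f 14 13 17
f 14 17 15
f 15 17 18
f 15 18 16
f 17 13 19
f 17 19 18
f 18 19 20
f 18 20 16
f 19 13 21
f 19 21 20
f 20 21 22
f 20 22 16
f 21 13 23
f 21 23 22
f 22 23 24
f 22 24 16
f 23 13 25
f 23 25 24
f 24 25 26
f 24 26 16
f 25 13 27
f 25 27 26
f 26 27 28
f 26 28 16
f 27 13 29
f 27 29 28
f 28 29 30
f 28 30 16
f 29 13 31
f 29 31 30
f 30 31 32
f 30 32 16
f 31 13 33
f 31 33 32
f 32 33 34
f 32 34 16
f 33 13 35
f 33 35 34
f 34 35 36
f 34 36 16
f 35 13 37
f 35 37 36
f 36 37 38
f 36 38 16
f 37 13 39
f 37 39 38
f 38 39 40
f 38 40 16
f 39 13 41
f 39 41 40
f 40 41 42
f 40 42 16
f 41 13 43
f 41 43 42
f 42 43 44
f 42 44 16
f 43 13 14
f 43 14 44
f 44 14 15
f 44 15 16



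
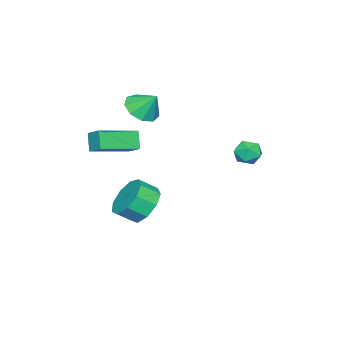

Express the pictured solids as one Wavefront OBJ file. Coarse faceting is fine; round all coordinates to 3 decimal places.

v -0.917 -1.277 -1.97
v -0.5 -1.728 -2.81
v 0.013 -2.373 -2.21
v -0.403 -1.923 -1.37
v -0.086 -1.193 -2.59
v 0.427 -1.839 -1.989
v -0.06 -0.698 -2.08
v 0.453 -1.344 -1.479
v -0.435 -0.474 -1.518
v 0.078 -1.119 -0.918
v -1.035 -0.626 -1.168
v -0.522 -1.271 -0.568
v -1.58 -1.082 -1.194
v -1.067 -1.728 -0.593
v -1.815 -1.63 -1.582
v -1.302 -2.275 -0.982
v -1.629 -2.013 -2.152
v -1.116 -2.658 -1.552
v -1.11 -2.051 -2.637
v -0.597 -2.697 -2.037
v 0.219 -3.361 2.288
v 0.501 -2.643 2.733
v -1.38 -2.446 1.826
v -1.099 -1.729 2.27
v 0.639 -3.031 1.49
v 0.92 -2.314 1.934
v -0.961 -2.117 1.027
v -0.679 -1.399 1.472
v -3.819 -3.192 2.169
v -3.143 -3.658 2.539
v -3.781 -2.408 3.091
v -2.919 -3.226 2.162
v -3.116 -2.778 1.789
v -3.642 -2.523 1.593
v -4.25 -2.582 1.668
v -4.656 -2.926 1.977
v -4.671 -3.394 2.376
v -4.286 -3.768 2.679
v -3.683 -3.872 2.743
v -3.365 2.872 1.114
v -2.741 3.129 1.278
v -2.979 1.831 1.282
v -2.355 2.088 1.446
v -2.895 2.188 1.871
v -3.133 2.832 1.767
v -2.587 2.128 0.793
v -2.825 2.772 0.689
v -2.261 2.67 1.079
v -2.451 2.707 1.746
v -3.269 2.253 0.814
v -3.459 2.29 1.481
f 2 1 5
f 2 5 3
f 3 5 6
f 3 6 4
f 5 1 7
f 5 7 6
f 6 7 8
f 6 8 4
f 7 1 9
f 7 9 8
f 8 9 10
f 8 10 4
f 9 1 11
f 9 11 10
f 10 11 12
f 10 12 4
f 11 1 13
f 11 13 12
f 12 13 14
f 12 14 4
f 13 1 15
f 13 15 14
f 14 15 16
f 14 16 4
f 15 1 17
f 15 17 16
f 16 17 18
f 16 18 4
f 17 1 19
f 17 19 18
f 18 19 20
f 18 20 4
f 19 1 2
f 19 2 20
f 20 2 3
f 20 3 4
f 22 24 21
f 25 22 21
f 21 24 23
f 23 25 21
f 22 28 24
f 26 22 25
f 26 28 22
f 24 28 23
f 27 25 23
f 23 28 27
f 27 26 25
f 28 26 27
f 30 29 32
f 30 32 31
f 32 29 33
f 32 33 31
f 33 29 34
f 33 34 31
f 34 29 35
f 34 35 31
f 35 29 36
f 35 36 31
f 36 29 37
f 36 37 31
f 37 29 38
f 37 38 31
f 38 29 39
f 38 39 31
f 39 29 30
f 39 30 31
f 40 51 45
f 40 45 41
f 40 41 47
f 40 47 50
f 40 50 51
f 41 45 49
f 45 51 44
f 51 50 42
f 50 47 46
f 47 41 48
f 43 49 44
f 43 44 42
f 43 42 46
f 43 46 48
f 43 48 49
f 44 49 45
f 42 44 51
f 46 42 50
f 48 46 47
f 49 48 41



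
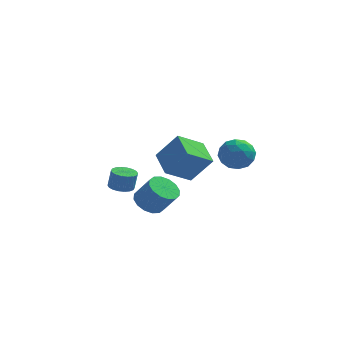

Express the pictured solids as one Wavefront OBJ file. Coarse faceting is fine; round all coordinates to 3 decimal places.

v 2.967 -1.713 2.376
v 4.005 -1.505 2.464
v 3.295 -3.395 2.496
v 4.333 -3.187 2.584
v 3.67 -2.925 3.371
v 3.467 -1.885 3.297
v 3.833 -3.015 1.663
v 3.63 -1.975 1.589
v 4.54 -2.309 2.023
v 4.439 -2.254 3.079
v 2.861 -2.646 1.881
v 2.76 -2.591 2.937
v 3.458 -1.461 2.41
v 3.842 -3.439 2.55
v 3.453 -3.285 3.013
v 4.063 -3.163 3.065
v 3.141 -1.685 2.899
v 3.751 -1.562 2.951
v 3.554 -2.397 3.484
v 3.549 -3.338 2.009
v 4.159 -3.215 2.061
v 3.237 -1.737 1.895
v 3.847 -1.615 1.947
v 3.746 -2.503 1.476
v 4.382 -1.812 2.202
v 4.574 -2.801 2.273
v 4.28 -2.699 1.731
v 4.161 -2.088 1.688
v 4.323 -1.779 2.823
v 4.515 -2.768 2.893
v 4.125 -2.614 3.356
v 4.006 -2.003 3.312
v 4.637 -2.252 2.564
v 2.785 -2.132 2.067
v 2.977 -3.121 2.137
v 3.294 -2.897 1.648
v 3.175 -2.286 1.604
v 2.726 -2.099 2.687
v 2.918 -3.088 2.758
v 3.139 -2.812 3.272
v 3.02 -2.201 3.229
v 2.663 -2.648 2.396
v 0.305 -5.047 2.045
v -0.449 -3.621 2.614
v 1.488 -4.052 1.122
v 0.734 -2.627 1.691
v 1.466 -5.033 3.549
v 0.712 -3.608 4.118
v 2.649 -4.039 2.626
v 1.895 -2.613 3.195
v -0.983 -2.821 -1.319
v -0.334 -3.262 -1.873
v 0.571 -3.56 -0.575
v -0.077 -3.119 -0.021
v -0.192 -2.786 -1.862
v 0.713 -3.084 -0.565
v -0.262 -2.319 -1.706
v 0.643 -2.617 -0.409
v -0.525 -1.987 -1.447
v 0.38 -2.285 -0.149
v -0.911 -1.878 -1.153
v -0.005 -2.176 0.145
v -1.316 -2.022 -0.903
v -0.41 -2.32 0.394
v -1.631 -2.38 -0.765
v -0.726 -2.678 0.533
v -1.773 -2.856 -0.775
v -0.868 -3.154 0.522
v -1.703 -3.323 -0.931
v -0.798 -3.621 0.366
v -1.44 -3.655 -1.191
v -0.535 -3.953 0.107
v -1.055 -3.764 -1.485
v -0.149 -4.062 -0.187
v -0.65 -3.62 -1.734
v 0.256 -3.918 -0.437
v -3.658 2.758 -3.162
v -3.07 3.241 -3.277
v -2.874 3.286 -2.094
v -3.462 2.802 -1.978
v -3.337 3.453 -3.241
v -3.141 3.498 -2.058
v -3.667 3.527 -3.189
v -3.471 3.572 -2.006
v -3.996 3.449 -3.132
v -3.8 3.494 -1.949
v -4.258 3.234 -3.08
v -4.062 3.279 -1.897
v -4.401 2.924 -3.045
v -4.205 2.969 -1.862
v -4.397 2.582 -3.032
v -4.2 2.627 -1.849
v -4.246 2.274 -3.046
v -4.05 2.319 -1.863
v -3.979 2.062 -3.082
v -3.783 2.107 -1.899
v -3.649 1.988 -3.134
v -3.453 2.033 -1.951
v -3.32 2.066 -3.191
v -3.124 2.111 -2.008
v -3.058 2.281 -3.243
v -2.862 2.326 -2.06
v -2.915 2.591 -3.278
v -2.719 2.636 -2.095
v -2.92 2.933 -3.291
v -2.723 2.978 -2.108
f 1 38 17
f 38 12 41
f 17 41 6
f 38 41 17
f 1 17 13
f 17 6 18
f 13 18 2
f 17 18 13
f 1 13 22
f 13 2 23
f 22 23 8
f 13 23 22
f 1 22 34
f 22 8 37
f 34 37 11
f 22 37 34
f 1 34 38
f 34 11 42
f 38 42 12
f 34 42 38
f 2 18 29
f 18 6 32
f 29 32 10
f 18 32 29
f 6 41 19
f 41 12 40
f 19 40 5
f 41 40 19
f 12 42 39
f 42 11 35
f 39 35 3
f 42 35 39
f 11 37 36
f 37 8 24
f 36 24 7
f 37 24 36
f 8 23 28
f 23 2 25
f 28 25 9
f 23 25 28
f 4 30 16
f 30 10 31
f 16 31 5
f 30 31 16
f 4 16 14
f 16 5 15
f 14 15 3
f 16 15 14
f 4 14 21
f 14 3 20
f 21 20 7
f 14 20 21
f 4 21 26
f 21 7 27
f 26 27 9
f 21 27 26
f 4 26 30
f 26 9 33
f 30 33 10
f 26 33 30
f 5 31 19
f 31 10 32
f 19 32 6
f 31 32 19
f 3 15 39
f 15 5 40
f 39 40 12
f 15 40 39
f 7 20 36
f 20 3 35
f 36 35 11
f 20 35 36
f 9 27 28
f 27 7 24
f 28 24 8
f 27 24 28
f 10 33 29
f 33 9 25
f 29 25 2
f 33 25 29
f 44 46 43
f 47 44 43
f 43 46 45
f 45 47 43
f 44 50 46
f 48 44 47
f 48 50 44
f 46 50 45
f 49 47 45
f 45 50 49
f 49 48 47
f 50 48 49
f 52 51 55
f 52 55 53
f 53 55 56
f 53 56 54
f 55 51 57
f 55 57 56
f 56 57 58
f 56 58 54
f 57 51 59
f 57 59 58
f 58 59 60
f 58 60 54
f 59 51 61
f 59 61 60
f 60 61 62
f 60 62 54
f 61 51 63
f 61 63 62
f 62 63 64
f 62 64 54
f 63 51 65
f 63 65 64
f 64 65 66
f 64 66 54
f 65 51 67
f 65 67 66
f 66 67 68
f 66 68 54
f 67 51 69
f 67 69 68
f 68 69 70
f 68 70 54
f 69 51 71
f 69 71 70
f 70 71 72
f 70 72 54
f 71 51 73
f 71 73 72
f 72 73 74
f 72 74 54
f 73 51 75
f 73 75 74
f 74 75 76
f 74 76 54
f 75 51 52
f 75 52 76
f 76 52 53
f 76 53 54
f 78 77 81
f 78 81 79
f 79 81 82
f 79 82 80
f 81 77 83
f 81 83 82
f 82 83 84
f 82 84 80
f 83 77 85
f 83 85 84
f 84 85 86
f 84 86 80
f 85 77 87
f 85 87 86
f 86 87 88
f 86 88 80
f 87 77 89
f 87 89 88
f 88 89 90
f 88 90 80
f 89 77 91
f 89 91 90
f 90 91 92
f 90 92 80
f 91 77 93
f 91 93 92
f 92 93 94
f 92 94 80
f 93 77 95
f 93 95 94
f 94 95 96
f 94 96 80
f 95 77 97
f 95 97 96
f 96 97 98
f 96 98 80
f 97 77 99
f 97 99 98
f 98 99 100
f 98 100 80
f 99 77 101
f 99 101 100
f 100 101 102
f 100 102 80
f 101 77 103
f 101 103 102
f 102 103 104
f 102 104 80
f 103 77 105
f 103 105 104
f 104 105 106
f 104 106 80
f 105 77 78
f 105 78 106
f 106 78 79
f 106 79 80

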